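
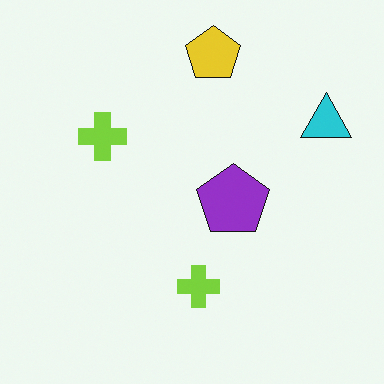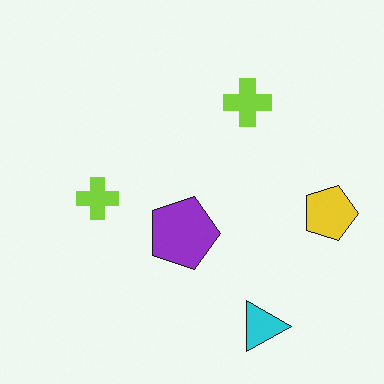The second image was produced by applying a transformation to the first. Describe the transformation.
The image was rotated 90° clockwise.

The cyan triangle sits in the top-right of the first image and the bottom-right of the second — consistent with a whole-image 90° clockwise rotation.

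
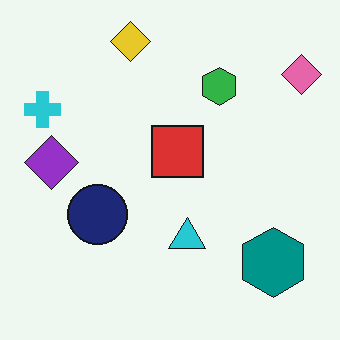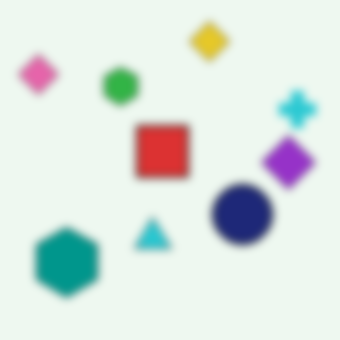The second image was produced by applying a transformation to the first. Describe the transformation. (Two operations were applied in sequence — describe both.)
The image was flipped horizontally (left ↔ right), then moderately blurred.

The pink diamond is in the top-right of the first image and the top-left of the second — shapes on opposite sides of the vertical midline have swapped in a mirror flip. Shape edges and outlines are uniformly softened across the whole image.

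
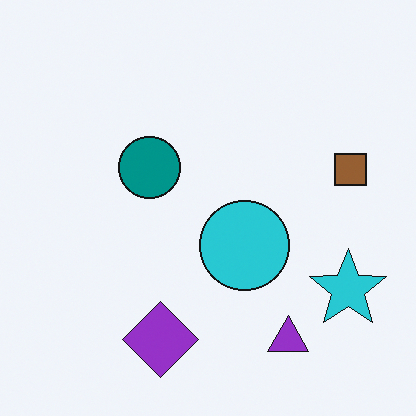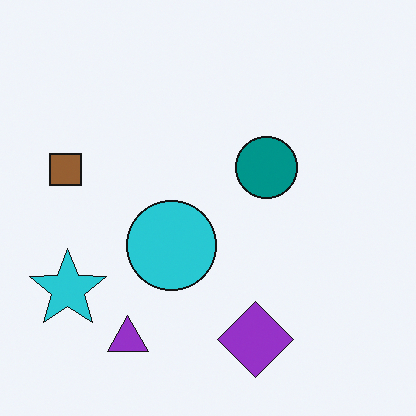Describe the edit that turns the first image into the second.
The second image is the first flipped horizontally (left ↔ right).

The brown square is in the right of the first image and the left of the second — shapes on opposite sides of the vertical midline have swapped in a mirror flip.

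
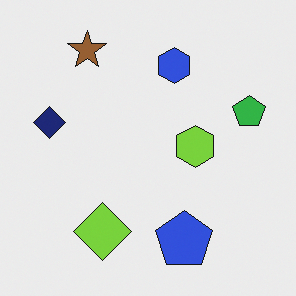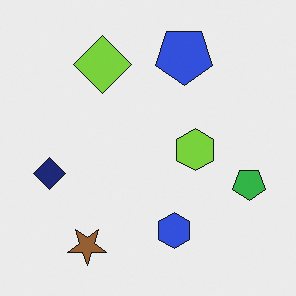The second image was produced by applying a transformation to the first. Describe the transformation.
The second image is the first flipped vertically (top ↔ bottom).

The brown star is in the top-left of the first image and the bottom-left of the second — shapes on opposite sides of the horizontal midline have swapped in a mirror flip.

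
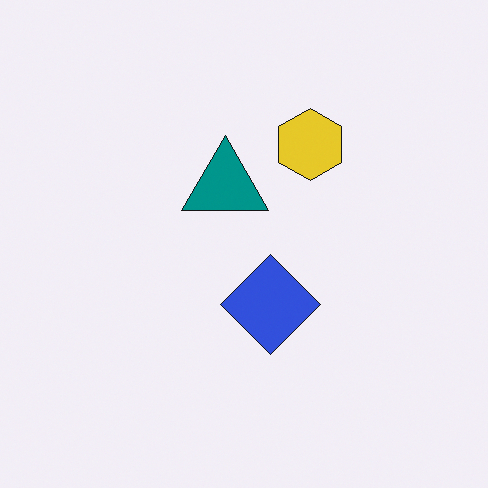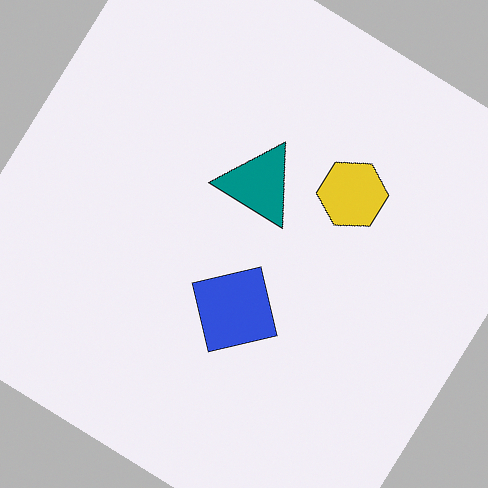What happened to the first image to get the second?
The image was rotated clockwise by a large amount — several tens of degrees.

Every shape is tilted by the same angle and the image corners show triangular fill wedges — a whole-image rotation by a non-right angle.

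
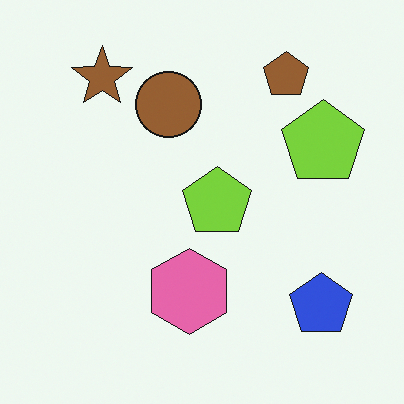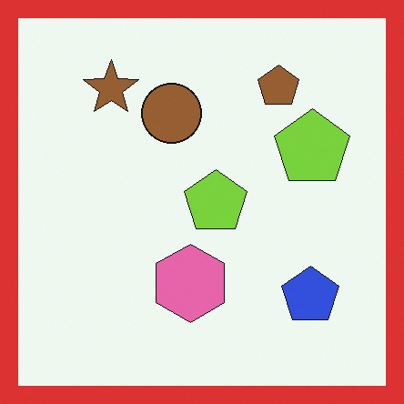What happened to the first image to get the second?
This is the original image framed with a red border.

A solid red frame runs around the edge of the second image, with the content slightly shrunk inside it.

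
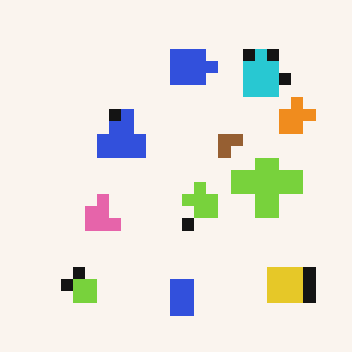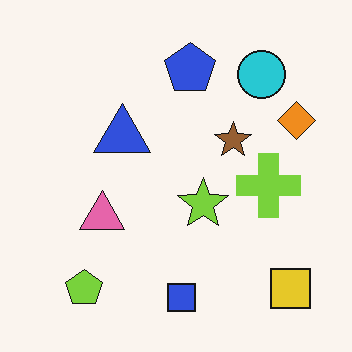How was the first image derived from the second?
This is the original image coarsely pixelated.

Shapes are reduced to large square blocks; fine edges and outlines are lost — a downscale-then-upscale (mosaic) effect.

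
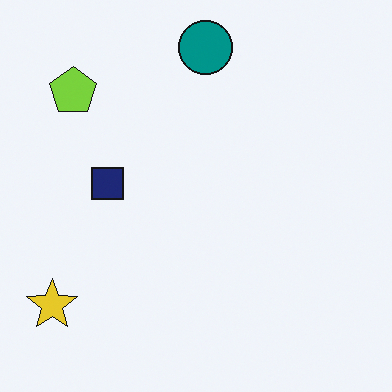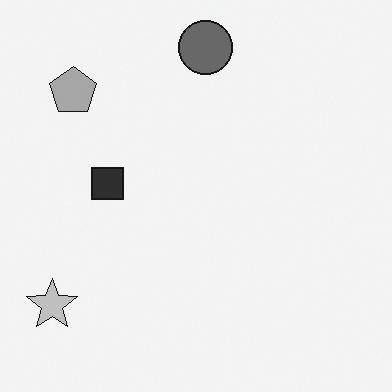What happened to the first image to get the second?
The image was converted to grayscale.

All color is removed — every shape is now a shade of grey.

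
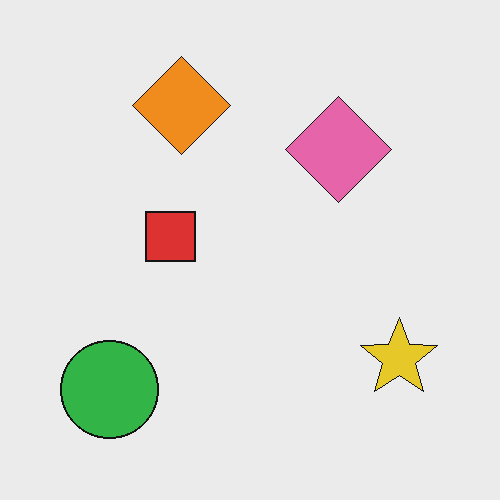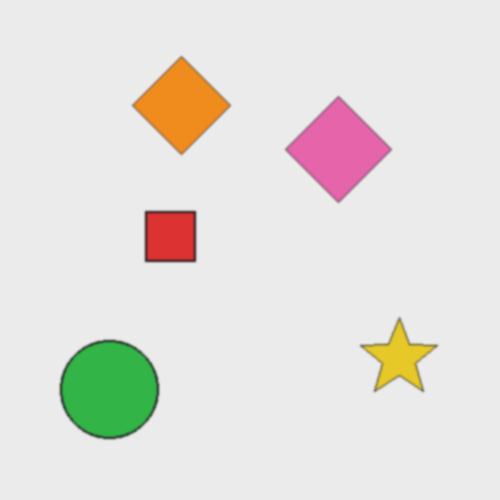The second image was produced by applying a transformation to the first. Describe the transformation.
This is the original image slightly softened.

Shape edges and outlines are uniformly softened across the whole image.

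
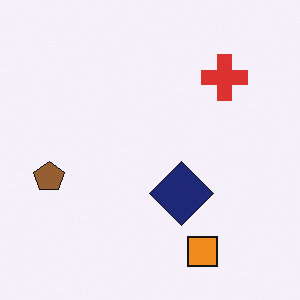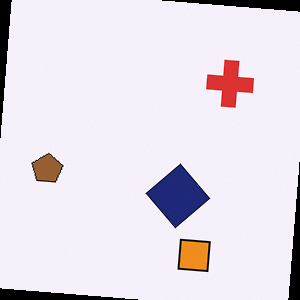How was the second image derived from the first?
The second image is the first rotated clockwise by a few degrees.

Every shape is tilted by the same angle and the image corners show triangular fill wedges — a whole-image rotation by a non-right angle.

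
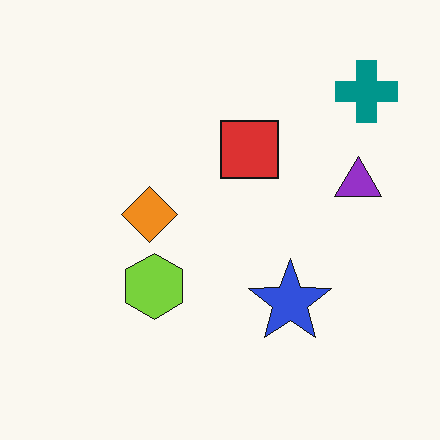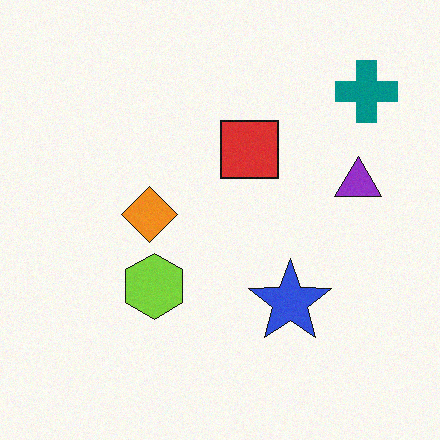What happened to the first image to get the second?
This is the original image degraded with light additive noise.

Random speckle covers the whole image, including the flat background.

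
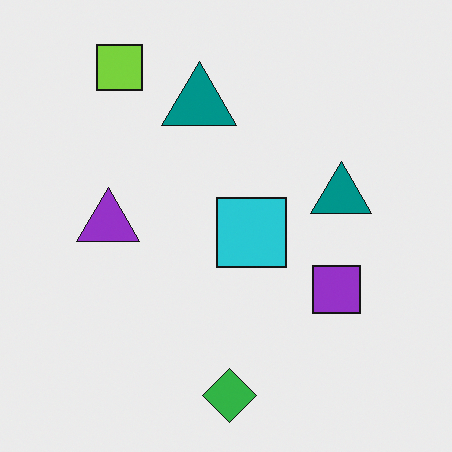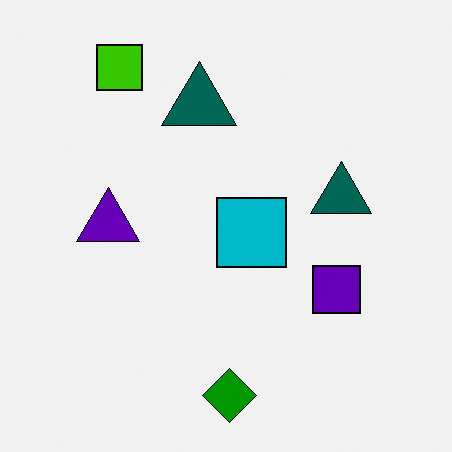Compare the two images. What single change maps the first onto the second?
It was boosted in contrast.

Tones are pushed away from mid-grey across the whole image — a global contrast change.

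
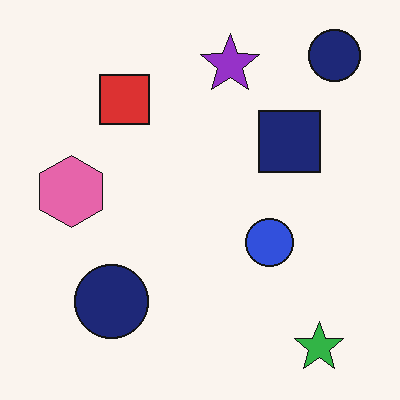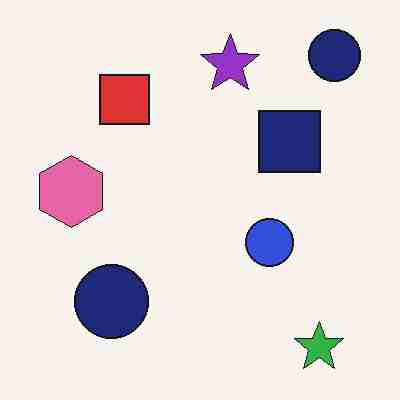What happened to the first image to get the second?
This is the original image degraded with heavy JPEG compression.

Blocky 8×8 compression artifacts appear around shape edges and the flat background shows ringing — characteristic JPEG degradation.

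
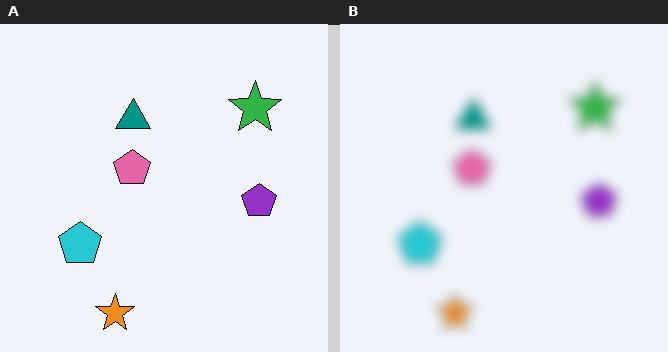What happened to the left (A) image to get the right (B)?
It was heavily blurred.

Shape edges and outlines are uniformly softened across the whole image.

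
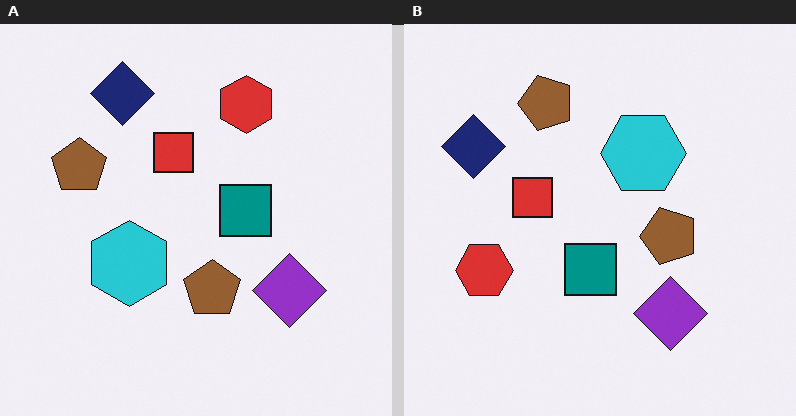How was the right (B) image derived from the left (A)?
The image was transposed (reflected across the top-left ↔ bottom-right diagonal).

Shapes have swapped their row and column positions — what was in the top-right is now in the bottom-left — a diagonal reflection.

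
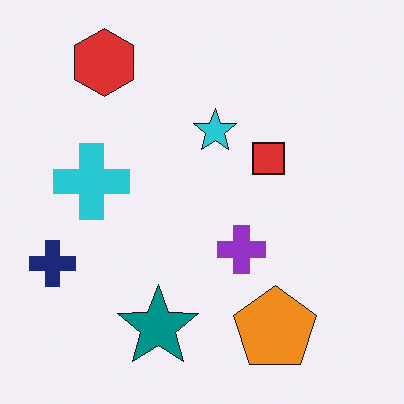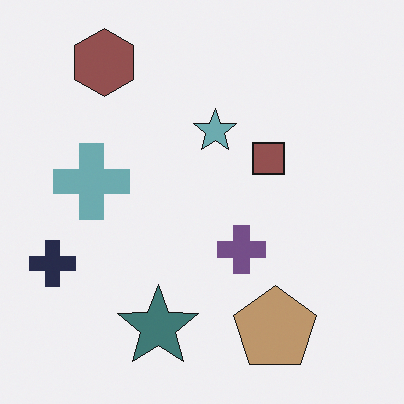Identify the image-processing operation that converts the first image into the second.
The second image is the first made much more muted (saturation change).

All colors are more muted and greyish — a global saturation change.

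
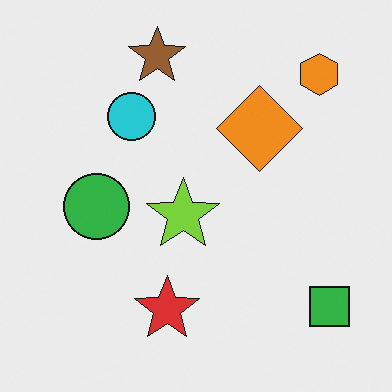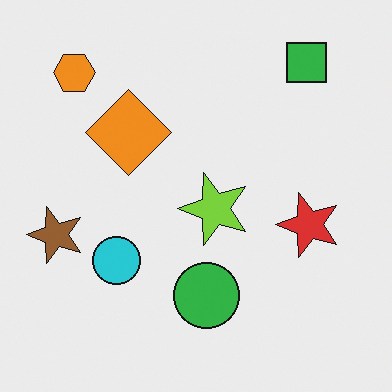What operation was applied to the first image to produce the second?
The transformation is: rotated 90° counter-clockwise.

The orange hexagon sits in the top-right of the first image and the top-left of the second — consistent with a whole-image 90° counter-clockwise rotation.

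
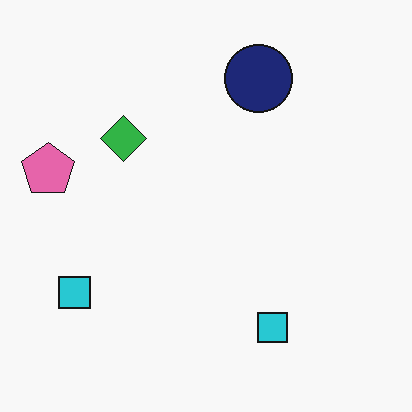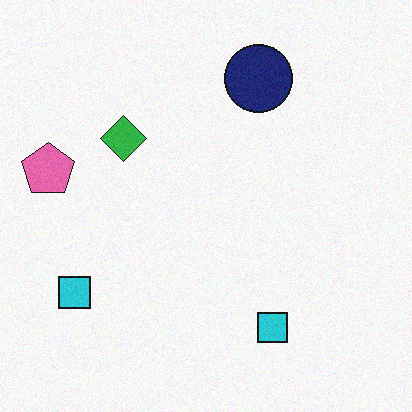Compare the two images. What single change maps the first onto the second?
The second image is the first degraded with light additive noise.

Random speckle covers the whole image, including the flat background.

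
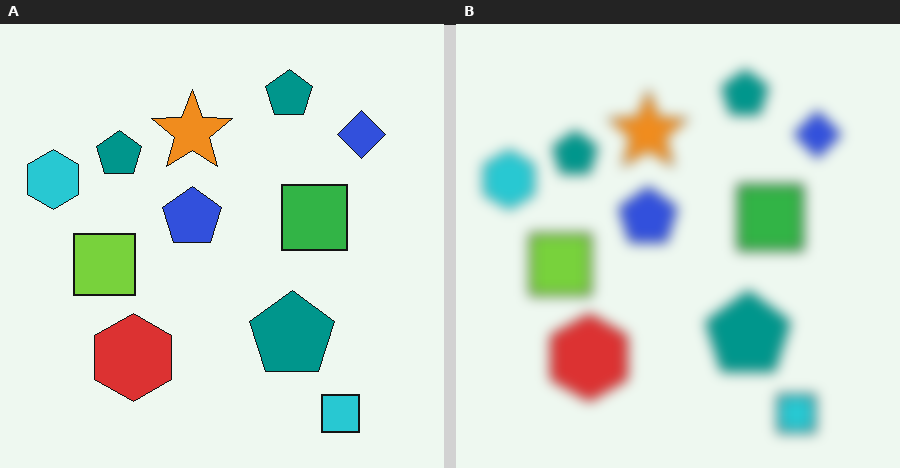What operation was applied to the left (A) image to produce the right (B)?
The right (B) image is the left (A) heavily blurred.

Shape edges and outlines are uniformly softened across the whole image.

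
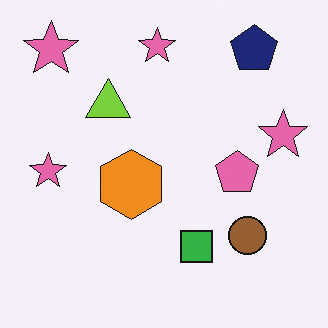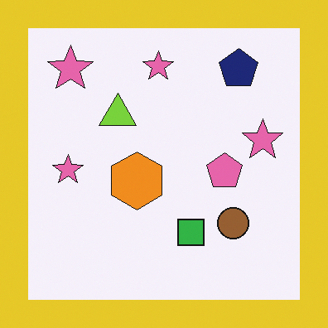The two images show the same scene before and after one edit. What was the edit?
The second image is the first framed with a yellow border.

A solid yellow frame runs around the edge of the second image, with the content slightly shrunk inside it.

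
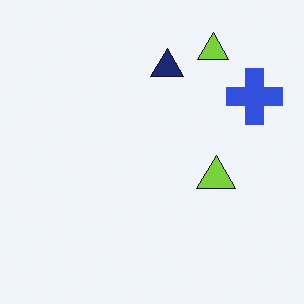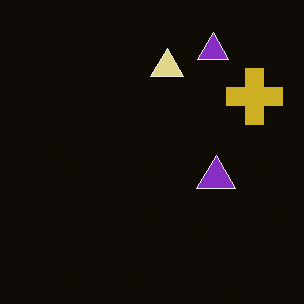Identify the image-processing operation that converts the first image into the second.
The transformation is: color-inverted (negative).

The light background has become dark and every shape's color is its complement — a photographic negative.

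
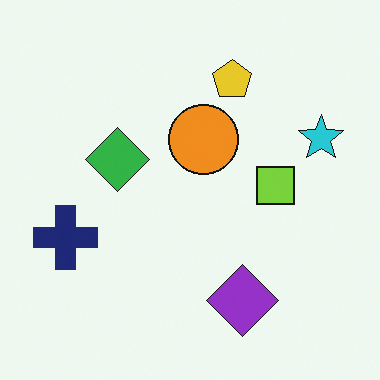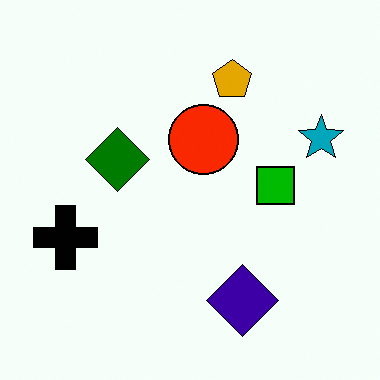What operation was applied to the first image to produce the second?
The transformation is: boosted in contrast.

Tones are pushed away from mid-grey across the whole image — a global contrast change.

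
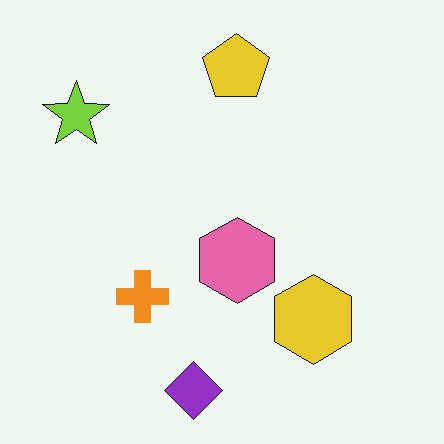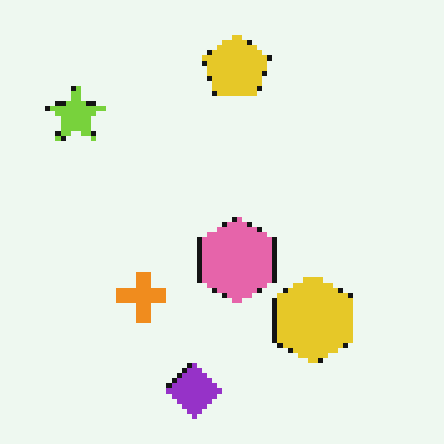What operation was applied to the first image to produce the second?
The image was mildly pixelated.

Shapes are reduced to large square blocks; fine edges and outlines are lost — a downscale-then-upscale (mosaic) effect.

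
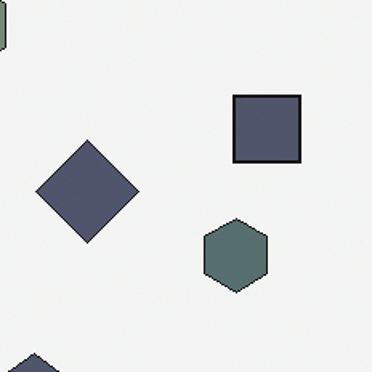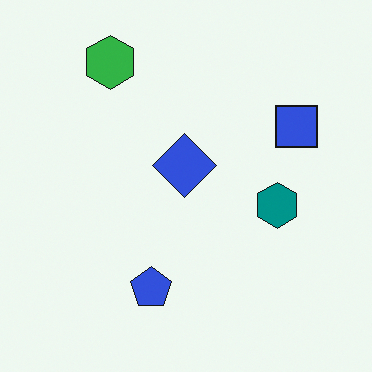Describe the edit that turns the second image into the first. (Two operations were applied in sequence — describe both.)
Heavily desaturated, then cropped slightly and scaled back up.

All colors are more muted and greyish — a global saturation change. The visible shapes are larger and the field of view is narrower; shapes near the original edges may be partly or wholly outside the frame — a crop-and-rescale.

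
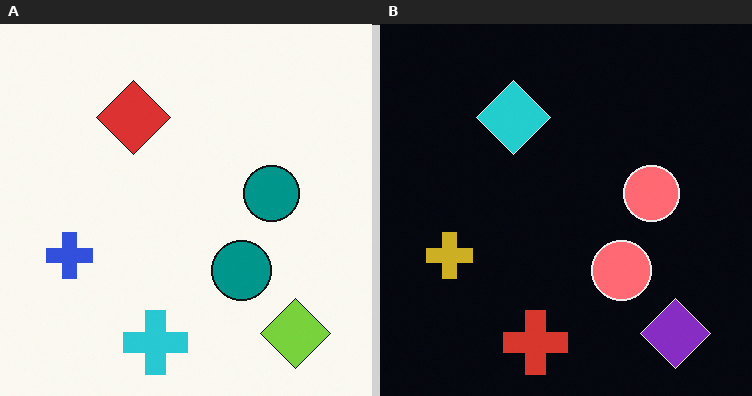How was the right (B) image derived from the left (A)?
Color-inverted (negative).

The light background has become dark and every shape's color is its complement — a photographic negative.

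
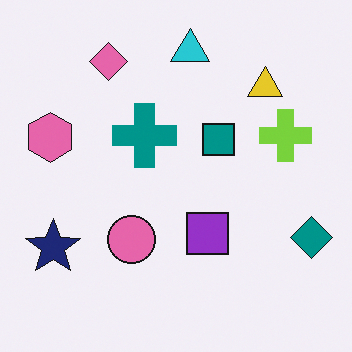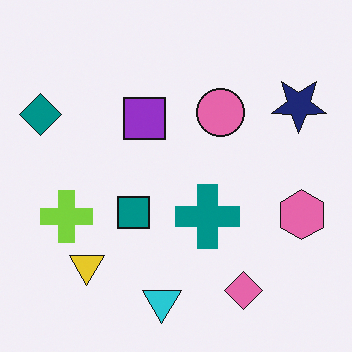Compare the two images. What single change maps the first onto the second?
The transformation is: rotated 180°.

The teal diamond sits in the bottom-right of the first image and the top-left of the second — consistent with a whole-image 180° rotation.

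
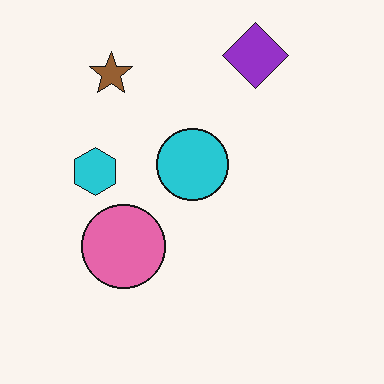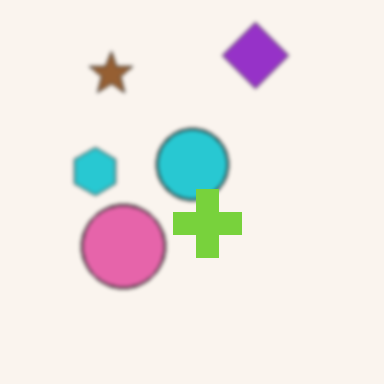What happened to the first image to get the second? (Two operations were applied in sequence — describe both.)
The transformation is: lightly blurred, then overlaid with an additional lime cross.

Shape edges and outlines are uniformly softened across the whole image. A lime cross appears in the second image that is absent from the first.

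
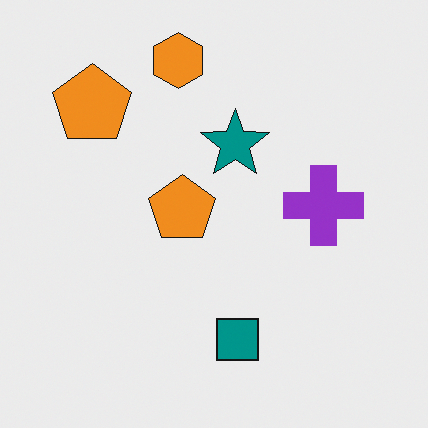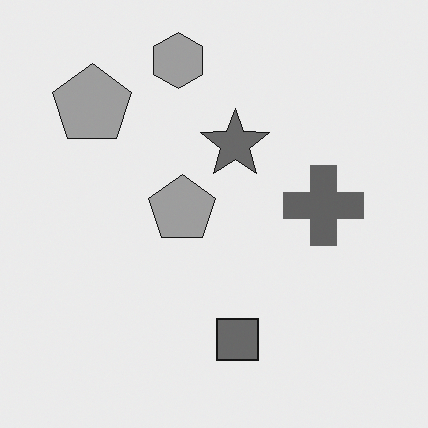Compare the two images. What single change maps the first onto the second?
The second image is the first converted to grayscale.

All color is removed — every shape is now a shade of grey.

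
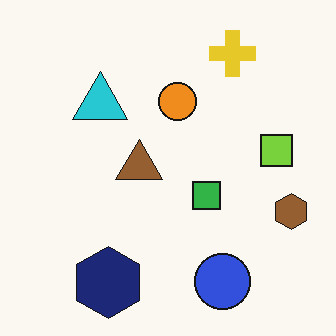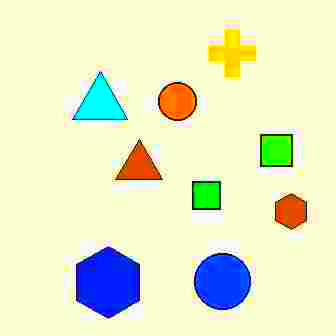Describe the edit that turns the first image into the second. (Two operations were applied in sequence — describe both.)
This is the original image degraded with heavy JPEG compression, then made much more vivid (saturation change).

Blocky 8×8 compression artifacts appear around shape edges and the flat background shows ringing — characteristic JPEG degradation. All colors are more vivid — a global saturation change.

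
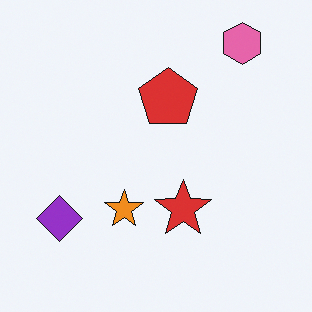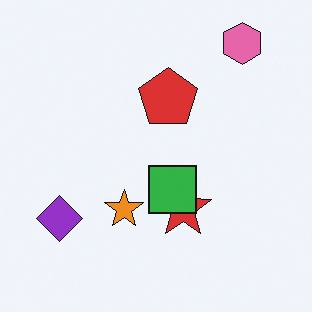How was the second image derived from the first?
The transformation is: overlaid with an additional green square.

A green square appears in the second image that is absent from the first.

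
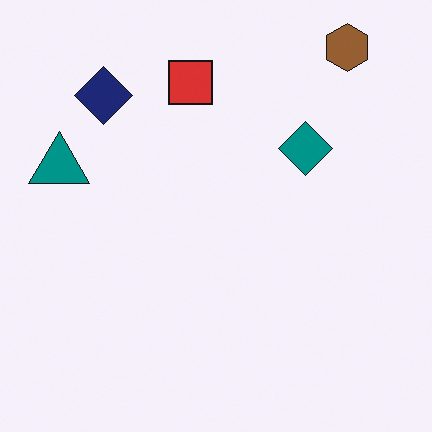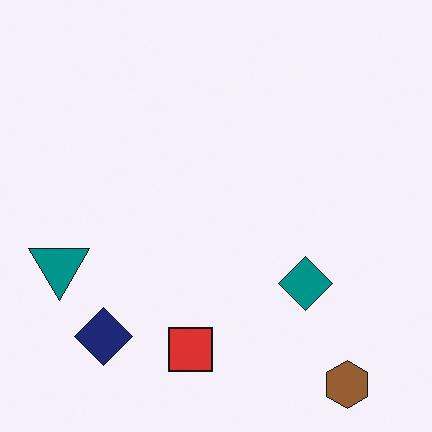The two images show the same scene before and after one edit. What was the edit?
This is the original image flipped vertically (top ↔ bottom).

The brown hexagon is in the top-right of the first image and the bottom-right of the second — shapes on opposite sides of the horizontal midline have swapped in a mirror flip.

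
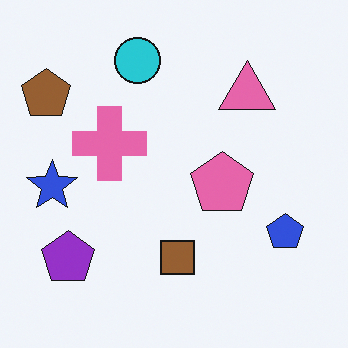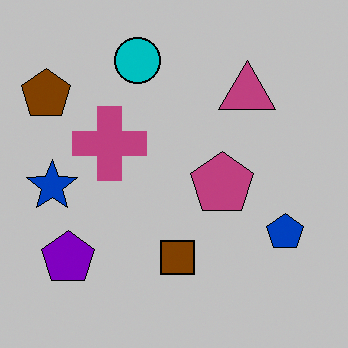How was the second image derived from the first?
The second image is the first aggressively posterized.

Each flat color has snapped to a coarser quantized level — most visibly, the near-white background has dropped to a flat grey.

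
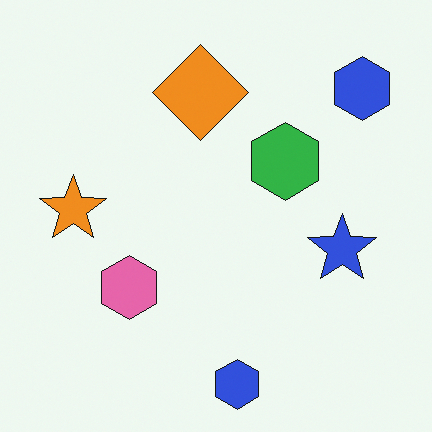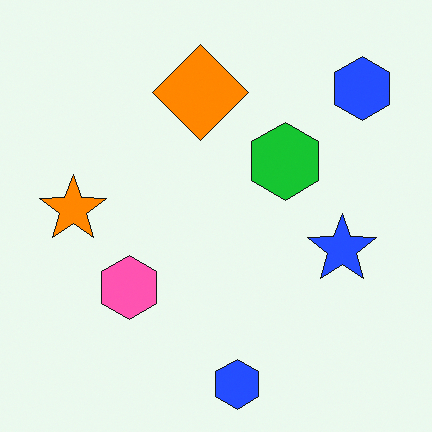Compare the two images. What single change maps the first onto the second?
This is the original image slightly oversaturated.

All colors are more vivid — a global saturation change.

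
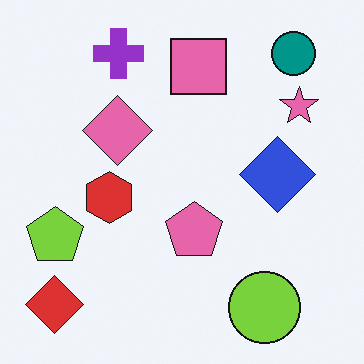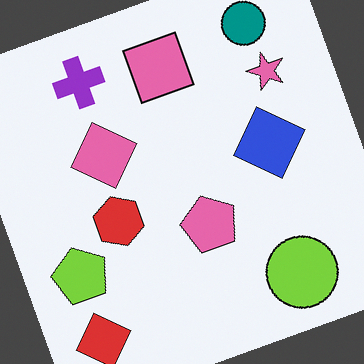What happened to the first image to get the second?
The image was rotated counter-clockwise by a clearly visible amount.

Every shape is tilted by the same angle and the image corners show triangular fill wedges — a whole-image rotation by a non-right angle.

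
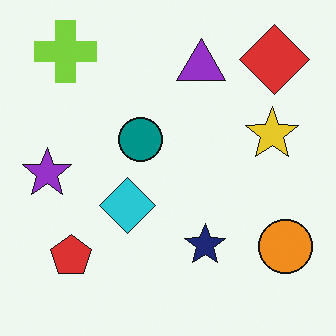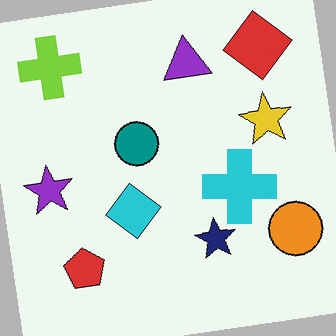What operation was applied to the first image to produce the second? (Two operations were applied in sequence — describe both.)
It was rotated counter-clockwise by a small amount, then overlaid with an additional cyan cross.

Every shape is tilted by the same angle and the image corners show triangular fill wedges — a whole-image rotation by a non-right angle. A cyan cross appears in the second image that is absent from the first.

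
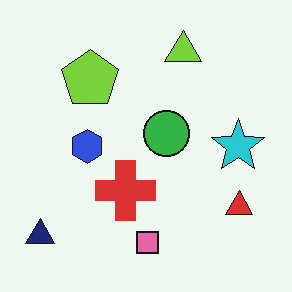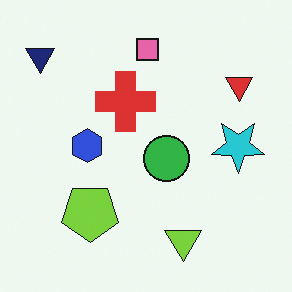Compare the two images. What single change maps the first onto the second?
The image was flipped vertically (top ↔ bottom).

The pink square is in the bottom of the first image and the top of the second — shapes on opposite sides of the horizontal midline have swapped in a mirror flip.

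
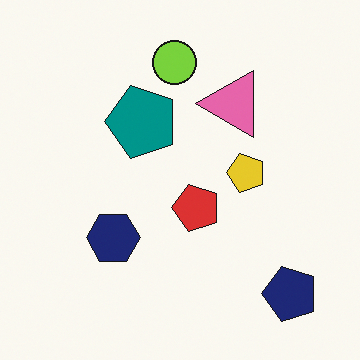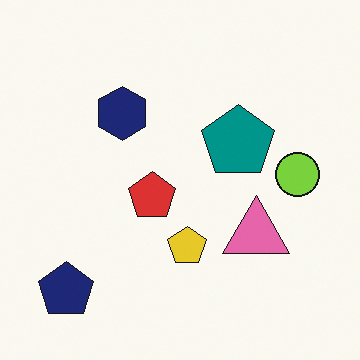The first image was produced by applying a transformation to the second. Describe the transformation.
This is the original image rotated 90° counter-clockwise.

The navy pentagon sits in the bottom-left of the second image and the bottom-right of the first — consistent with a whole-image 90° counter-clockwise rotation.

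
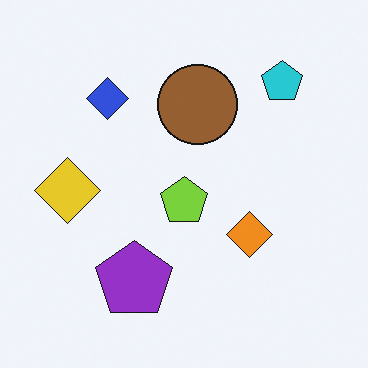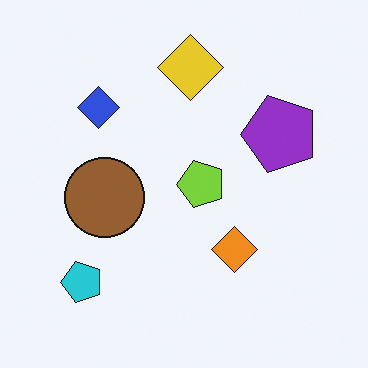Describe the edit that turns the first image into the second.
The second image is the first transposed (reflected across the top-left ↔ bottom-right diagonal).

Shapes have swapped their row and column positions — what was in the top-right is now in the bottom-left — a diagonal reflection.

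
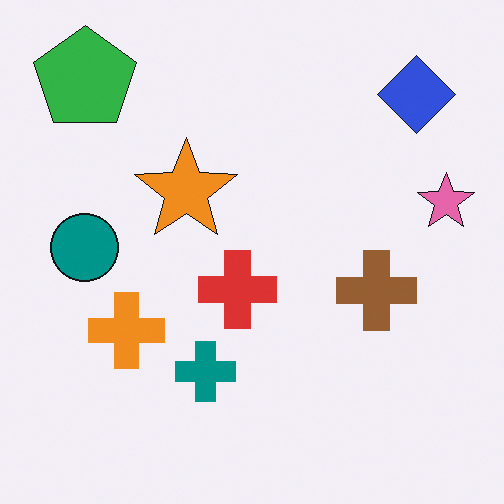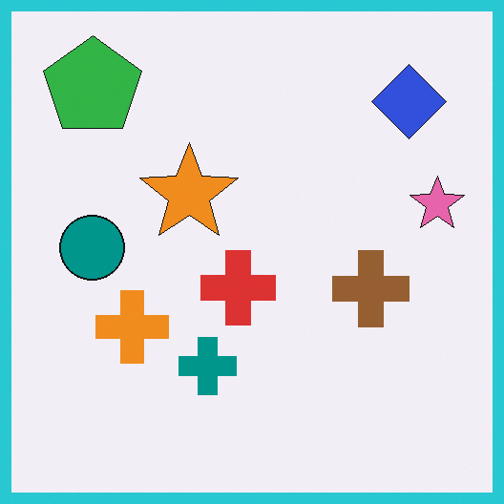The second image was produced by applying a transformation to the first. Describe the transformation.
This is the original image framed with a cyan border.

A solid cyan frame runs around the edge of the second image, with the content slightly shrunk inside it.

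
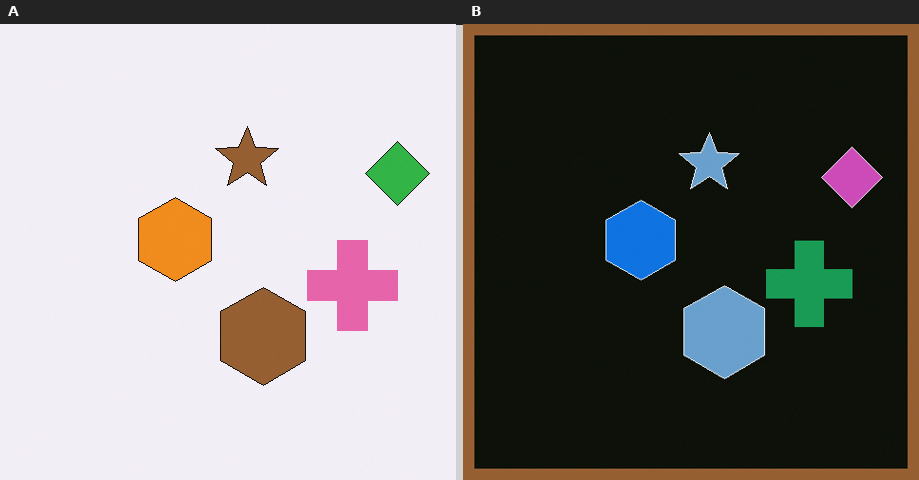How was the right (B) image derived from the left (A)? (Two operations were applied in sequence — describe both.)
It was color-inverted (negative), then framed with a brown border.

The light background has become dark and every shape's color is its complement — a photographic negative. A solid brown frame runs around the edge of the right (B) image, with the content slightly shrunk inside it.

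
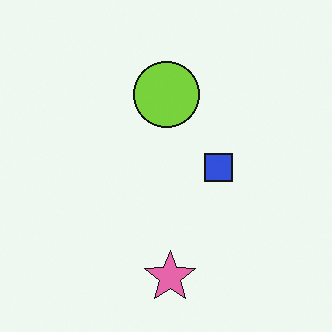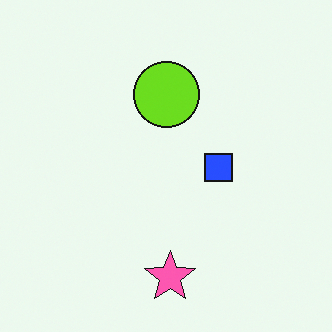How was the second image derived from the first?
The transformation is: slightly oversaturated.

All colors are more vivid — a global saturation change.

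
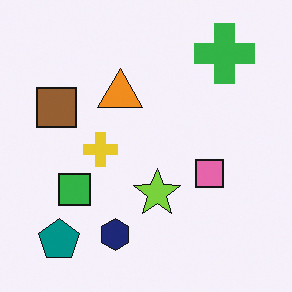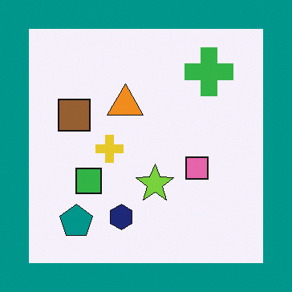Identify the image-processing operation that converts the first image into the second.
The second image is the first framed with a teal border.

A solid teal frame runs around the edge of the second image, with the content slightly shrunk inside it.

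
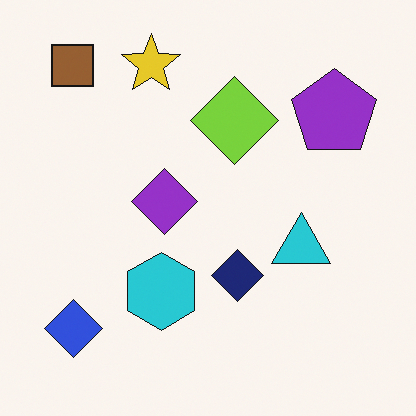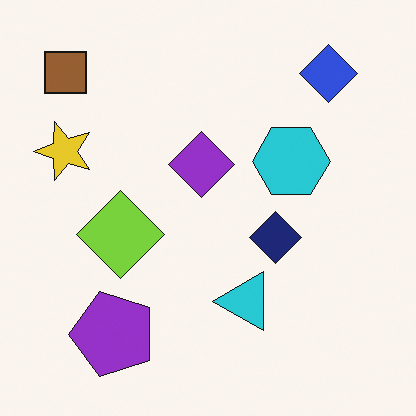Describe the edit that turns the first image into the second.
The second image is the first transposed (reflected across the top-left ↔ bottom-right diagonal).

Shapes have swapped their row and column positions — what was in the top-right is now in the bottom-left — a diagonal reflection.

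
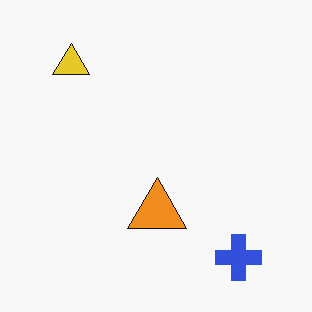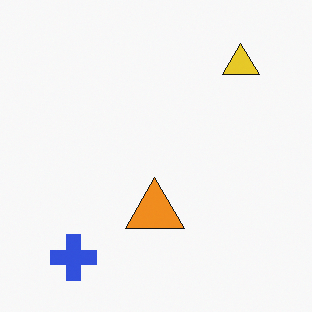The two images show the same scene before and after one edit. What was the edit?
It was flipped horizontally (left ↔ right).

The yellow triangle is in the top-left of the first image and the top-right of the second — shapes on opposite sides of the vertical midline have swapped in a mirror flip.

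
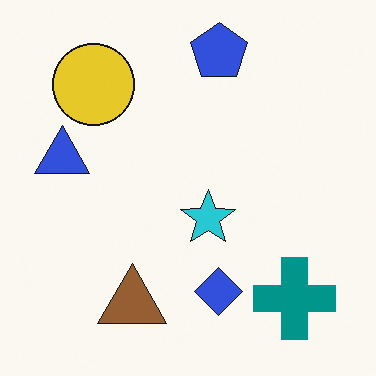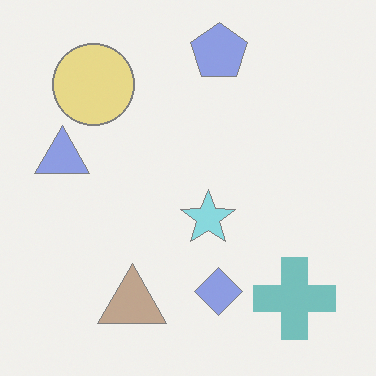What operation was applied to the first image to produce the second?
Washed out (contrast reduced).

Tones are pushed toward mid-grey across the whole image — a global contrast change.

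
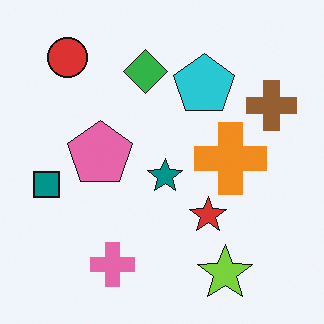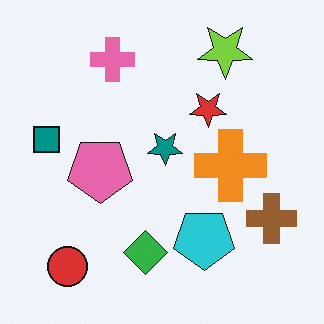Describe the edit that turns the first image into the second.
It was flipped vertically (top ↔ bottom).

The lime star is in the bottom-right of the first image and the top-right of the second — shapes on opposite sides of the horizontal midline have swapped in a mirror flip.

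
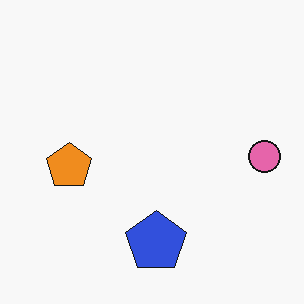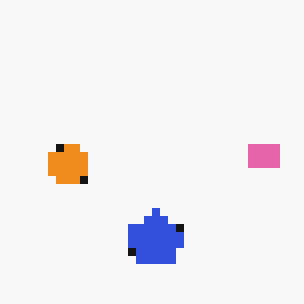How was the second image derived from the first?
The transformation is: pixelated into visible square blocks.

Shapes are reduced to large square blocks; fine edges and outlines are lost — a downscale-then-upscale (mosaic) effect.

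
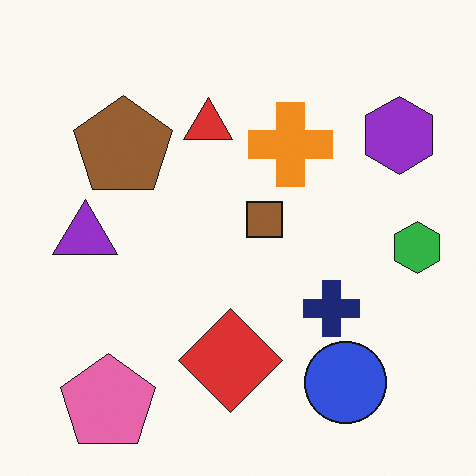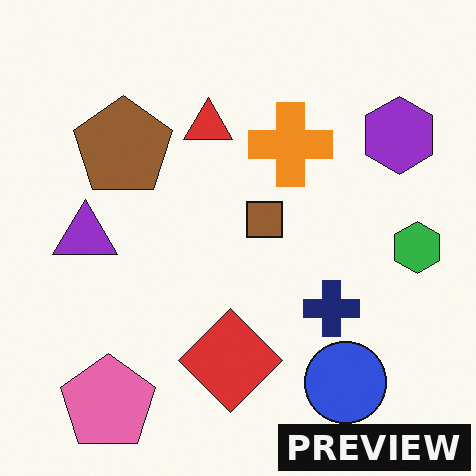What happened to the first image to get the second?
This is the original image watermarked with the text "PREVIEW" in the lower-right corner.

A dark label reading "PREVIEW" appears in the lower-right corner.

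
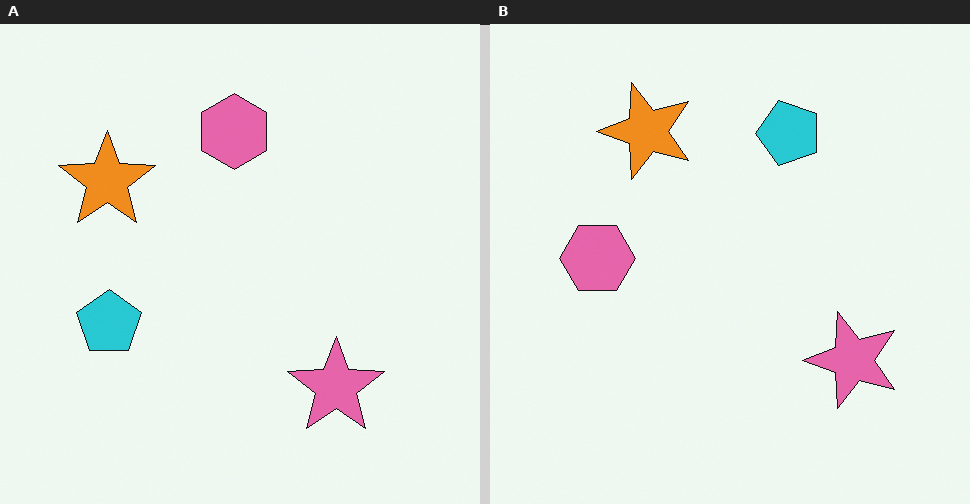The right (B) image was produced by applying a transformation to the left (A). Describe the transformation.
The right (B) image is the left (A) transposed (reflected across the top-left ↔ bottom-right diagonal).

Shapes have swapped their row and column positions — what was in the top-right is now in the bottom-left — a diagonal reflection.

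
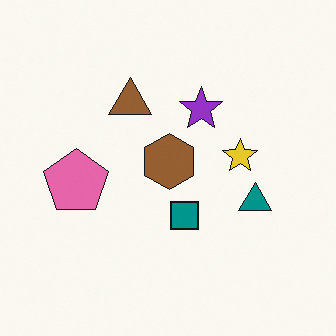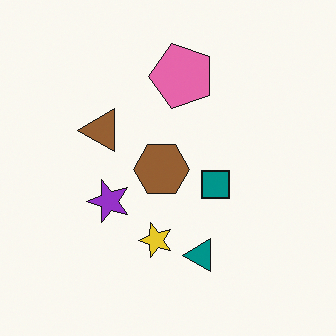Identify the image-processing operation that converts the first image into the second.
The transformation is: transposed (reflected across the top-left ↔ bottom-right diagonal).

Shapes have swapped their row and column positions — what was in the top-right is now in the bottom-left — a diagonal reflection.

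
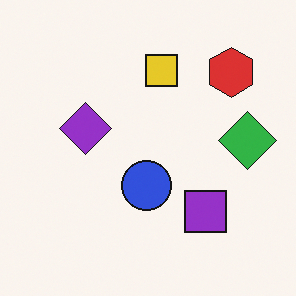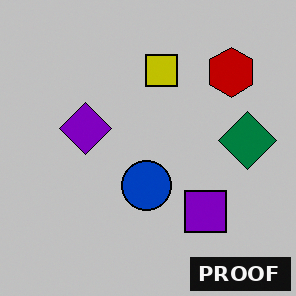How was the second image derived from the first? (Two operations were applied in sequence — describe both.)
This is the original image aggressively posterized, then watermarked with the text "PROOF" in the lower-right corner.

Each flat color has snapped to a coarser quantized level — most visibly, the near-white background has dropped to a flat grey. A dark label reading "PROOF" appears in the lower-right corner.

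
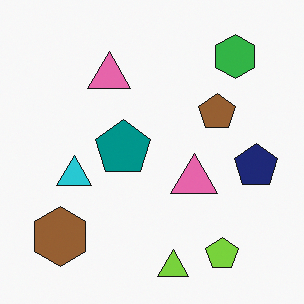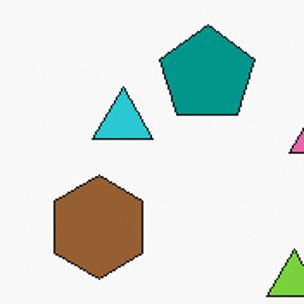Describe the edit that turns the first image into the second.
The image was cropped tightly and scaled back up.

The visible shapes are larger and the field of view is narrower; shapes near the original edges may be partly or wholly outside the frame — a crop-and-rescale.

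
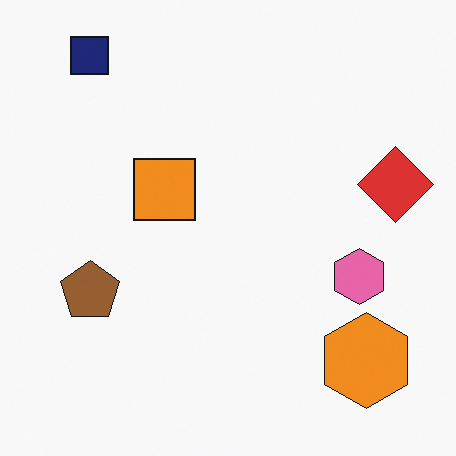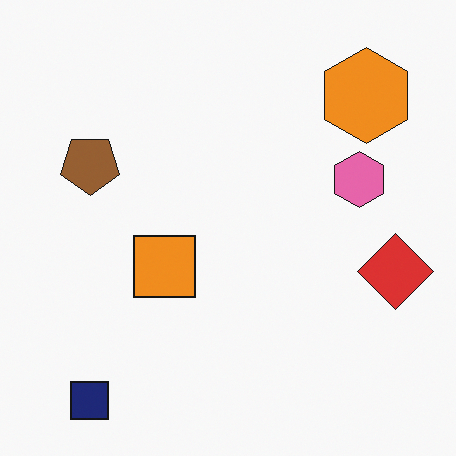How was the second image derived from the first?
This is the original image flipped vertically (top ↔ bottom).

The navy square is in the top-left of the first image and the bottom-left of the second — shapes on opposite sides of the horizontal midline have swapped in a mirror flip.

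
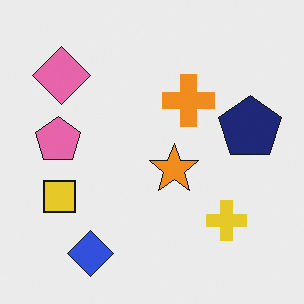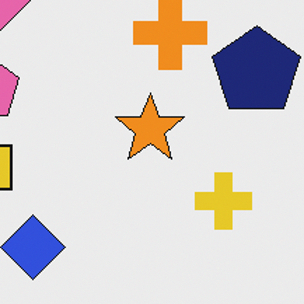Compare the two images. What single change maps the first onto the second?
This is the original image cropped to a modestly smaller region and rescaled.

The visible shapes are larger and the field of view is narrower; shapes near the original edges may be partly or wholly outside the frame — a crop-and-rescale.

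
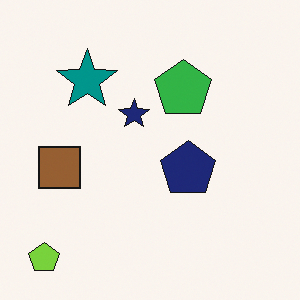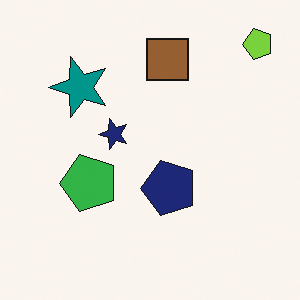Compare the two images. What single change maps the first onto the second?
It was transposed (reflected across the top-left ↔ bottom-right diagonal).

Shapes have swapped their row and column positions — what was in the top-right is now in the bottom-left — a diagonal reflection.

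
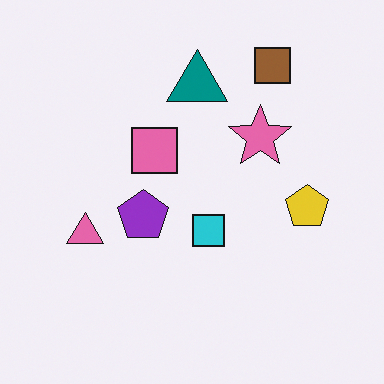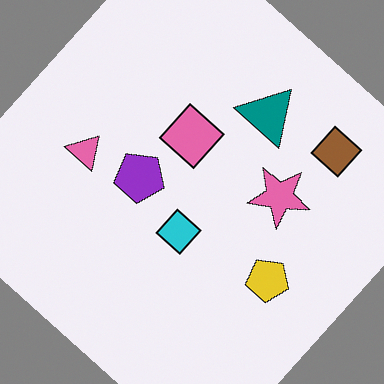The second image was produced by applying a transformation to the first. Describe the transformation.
It was rotated clockwise by a large amount — several tens of degrees.

Every shape is tilted by the same angle and the image corners show triangular fill wedges — a whole-image rotation by a non-right angle.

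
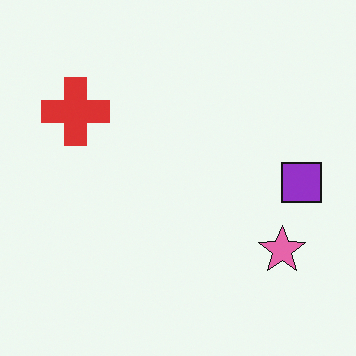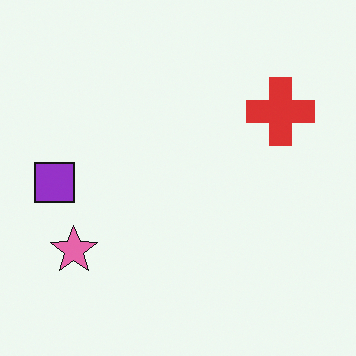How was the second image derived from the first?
The transformation is: flipped horizontally (left ↔ right).

The purple square is in the right of the first image and the left of the second — shapes on opposite sides of the vertical midline have swapped in a mirror flip.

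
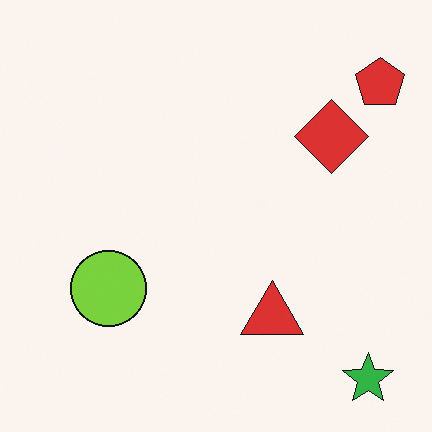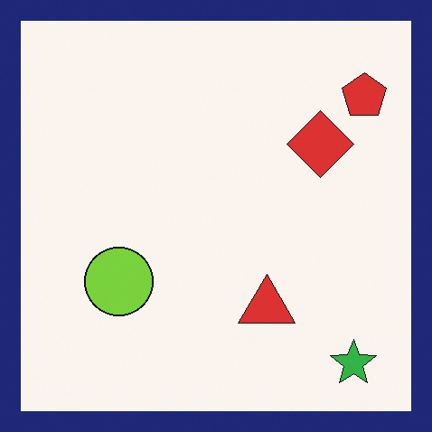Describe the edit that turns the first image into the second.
It was framed with a navy border.

A solid navy frame runs around the edge of the second image, with the content slightly shrunk inside it.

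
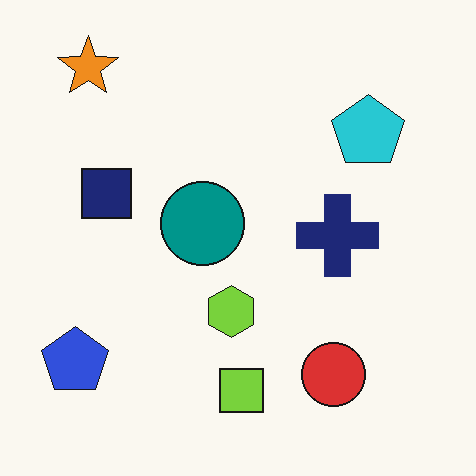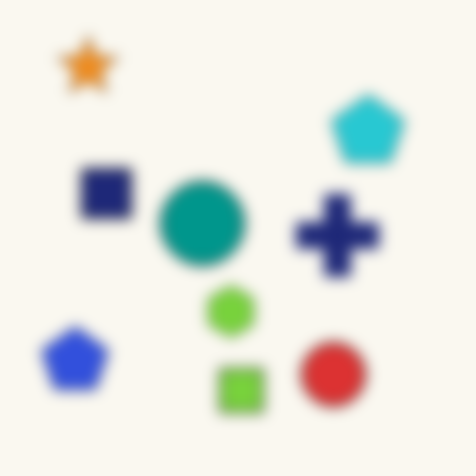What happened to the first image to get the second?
This is the original image strongly gaussian-blurred.

Shape edges and outlines are uniformly softened across the whole image.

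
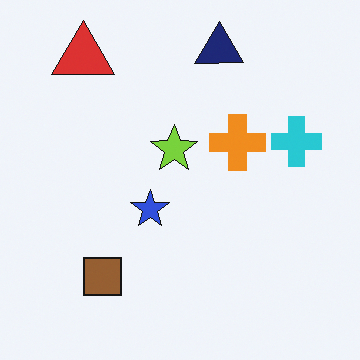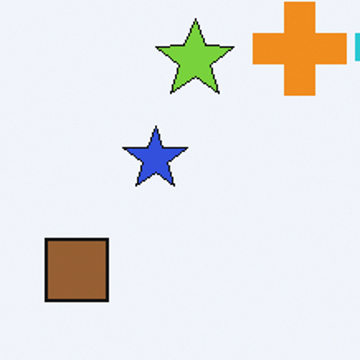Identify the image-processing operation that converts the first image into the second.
It was cropped tightly and scaled back up.

The visible shapes are larger and the field of view is narrower; shapes near the original edges may be partly or wholly outside the frame — a crop-and-rescale.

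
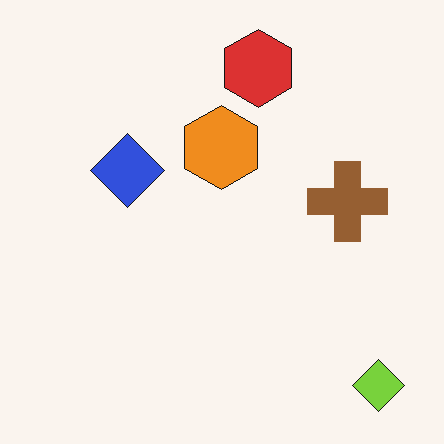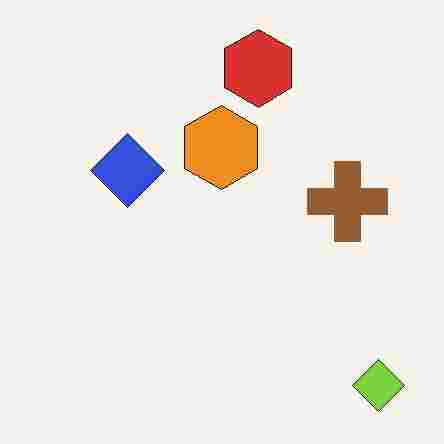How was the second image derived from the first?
It was degraded with heavy JPEG compression.

Blocky 8×8 compression artifacts appear around shape edges and the flat background shows ringing — characteristic JPEG degradation.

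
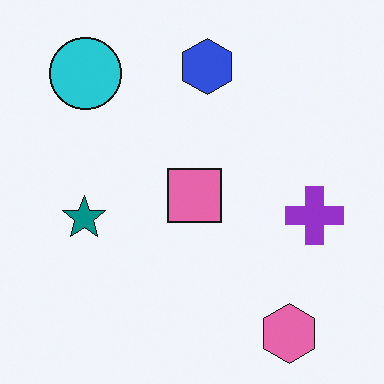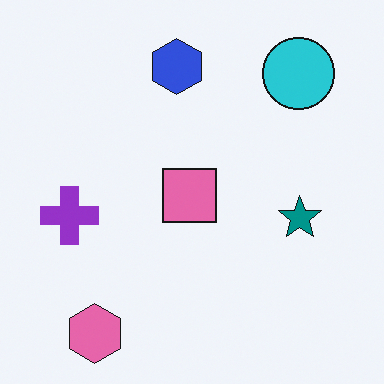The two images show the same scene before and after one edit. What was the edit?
It was flipped horizontally (left ↔ right).

The purple cross is in the right of the first image and the left of the second — shapes on opposite sides of the vertical midline have swapped in a mirror flip.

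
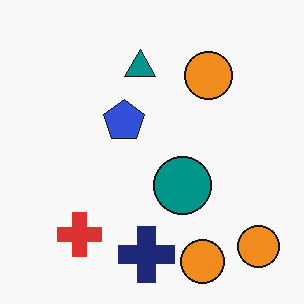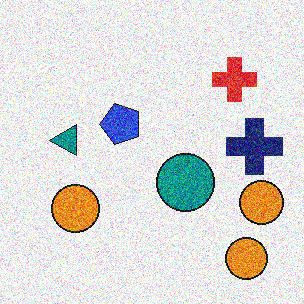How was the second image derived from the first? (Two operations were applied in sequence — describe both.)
The second image is the first transposed (reflected across the top-left ↔ bottom-right diagonal), then degraded with heavy additive noise.

Shapes have swapped their row and column positions — what was in the top-right is now in the bottom-left — a diagonal reflection. Random speckle covers the whole image, including the flat background.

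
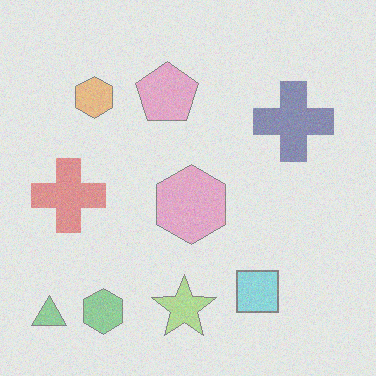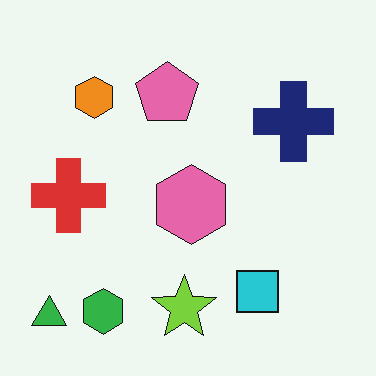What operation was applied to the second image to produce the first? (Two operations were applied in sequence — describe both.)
This is the original image degraded with visible gaussian noise, then washed out (contrast reduced).

Random speckle covers the whole image, including the flat background. Tones are pushed toward mid-grey across the whole image — a global contrast change.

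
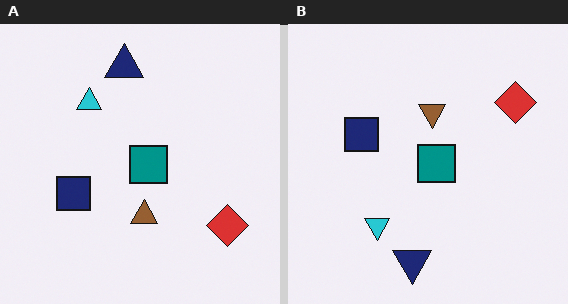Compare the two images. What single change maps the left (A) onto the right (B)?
This is the original image flipped vertically (top ↔ bottom).

The navy triangle is in the top of the left (A) image and the bottom of the right (B) — shapes on opposite sides of the horizontal midline have swapped in a mirror flip.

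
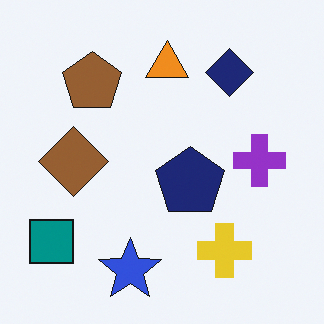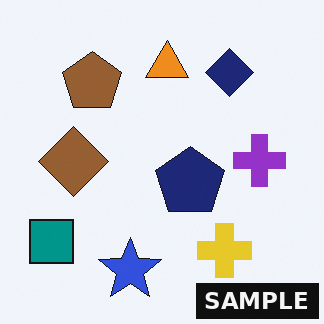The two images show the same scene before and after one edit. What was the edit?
The image was watermarked with the text "SAMPLE" in the lower-right corner.

A dark label reading "SAMPLE" appears in the lower-right corner.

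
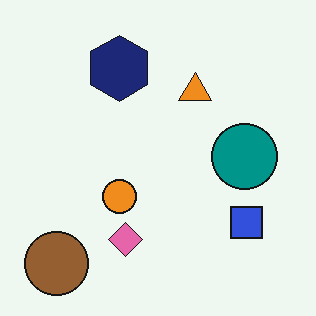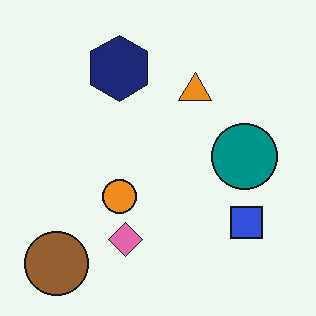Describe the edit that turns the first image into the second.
Given moderate JPEG compression.

Blocky 8×8 compression artifacts appear around shape edges and the flat background shows ringing — characteristic JPEG degradation.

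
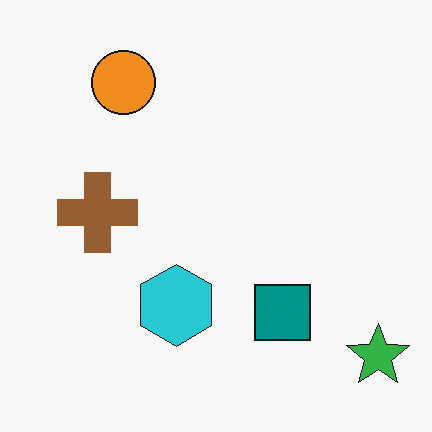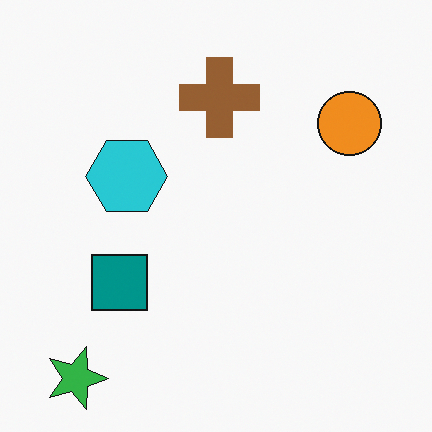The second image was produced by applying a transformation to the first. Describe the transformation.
The image was rotated 90° clockwise.

The green star sits in the bottom-right of the first image and the bottom-left of the second — consistent with a whole-image 90° clockwise rotation.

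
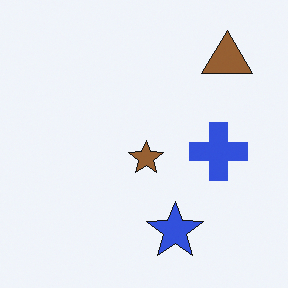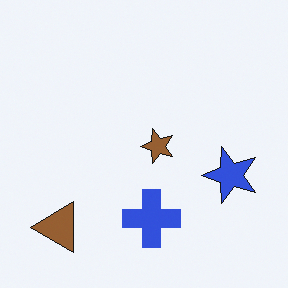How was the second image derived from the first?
Transposed (reflected across the top-left ↔ bottom-right diagonal).

Shapes have swapped their row and column positions — what was in the top-right is now in the bottom-left — a diagonal reflection.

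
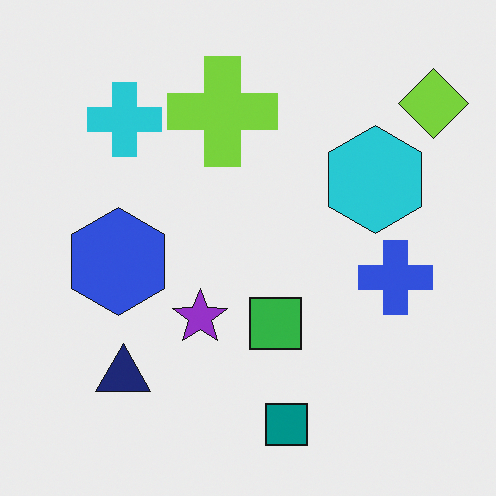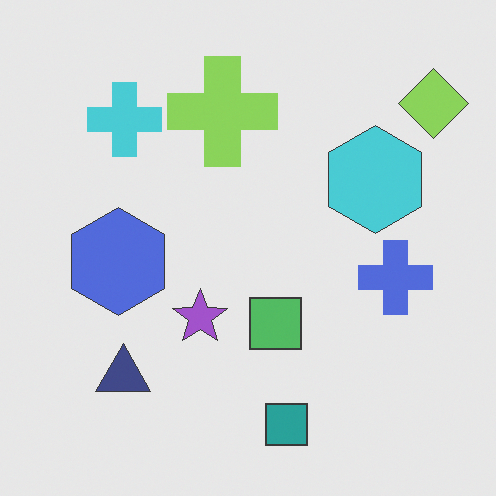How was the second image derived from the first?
Given slightly reduced contrast.

Tones are pushed toward mid-grey across the whole image — a global contrast change.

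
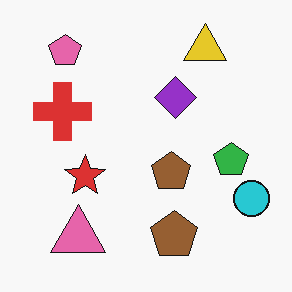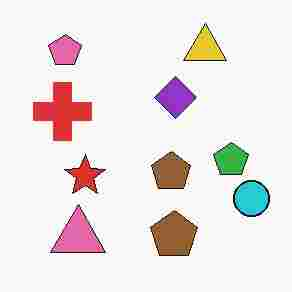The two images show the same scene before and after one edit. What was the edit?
This is the original image heavily JPEG-compressed with obvious blocking artifacts.

Blocky 8×8 compression artifacts appear around shape edges and the flat background shows ringing — characteristic JPEG degradation.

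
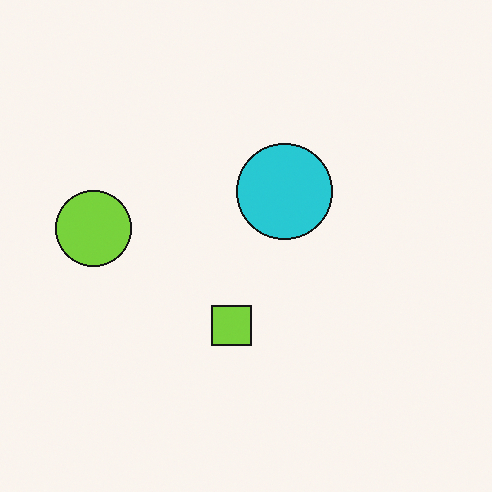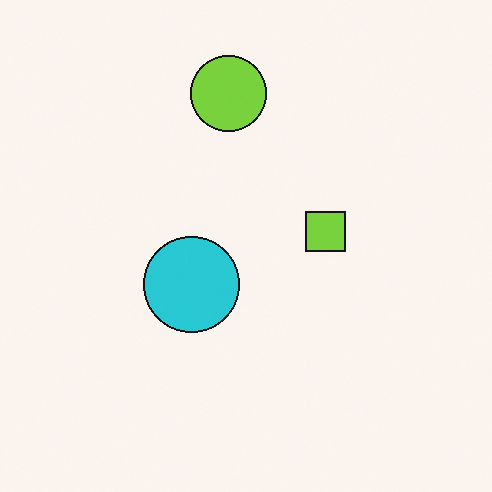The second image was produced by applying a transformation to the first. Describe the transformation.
It was transposed (reflected across the top-left ↔ bottom-right diagonal).

Shapes have swapped their row and column positions — what was in the top-right is now in the bottom-left — a diagonal reflection.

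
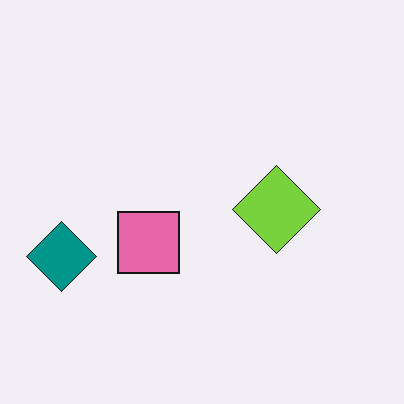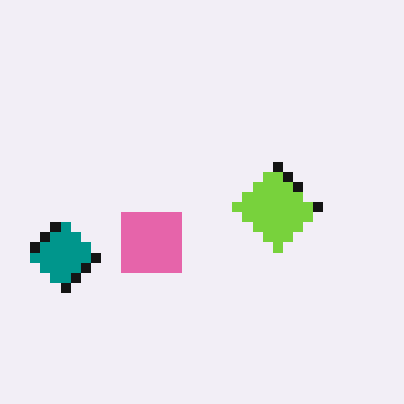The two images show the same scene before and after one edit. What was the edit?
It was heavily pixelated into large blocks.

Shapes are reduced to large square blocks; fine edges and outlines are lost — a downscale-then-upscale (mosaic) effect.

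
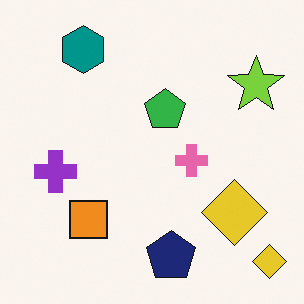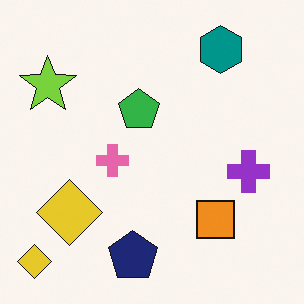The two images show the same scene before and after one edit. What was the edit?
The image was flipped horizontally (left ↔ right).

The lime star is in the top-right of the first image and the top-left of the second — shapes on opposite sides of the vertical midline have swapped in a mirror flip.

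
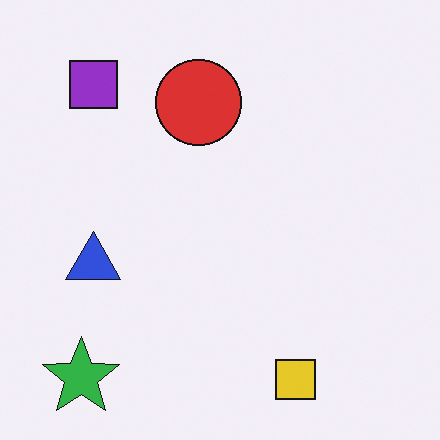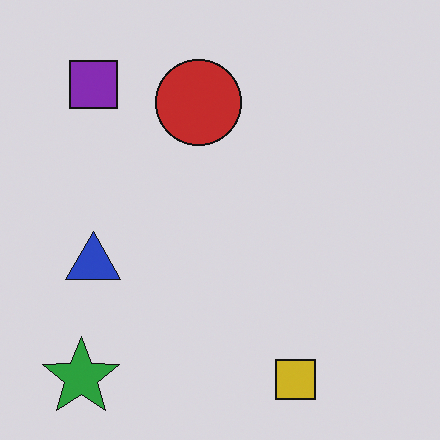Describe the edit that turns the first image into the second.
Slightly darkened.

Every pixel — background and shapes alike — is uniformly darkened.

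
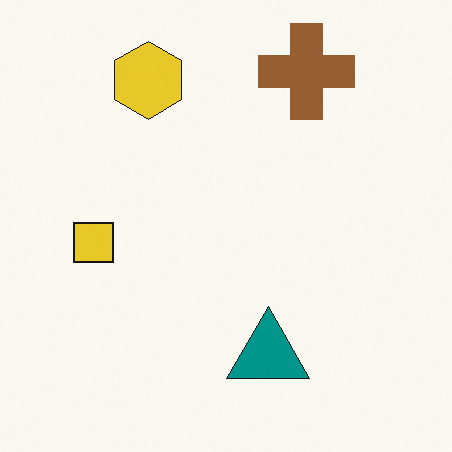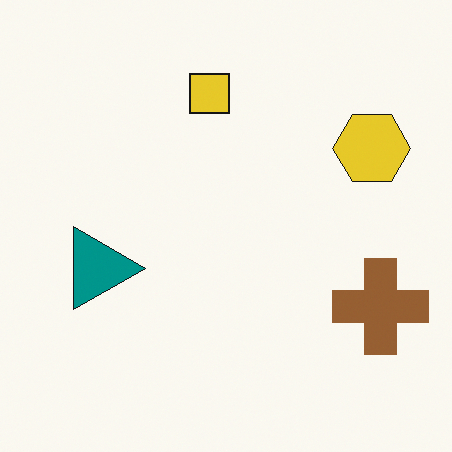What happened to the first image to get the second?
This is the original image rotated 90° clockwise.

The brown cross sits in the top-right of the first image and the bottom-right of the second — consistent with a whole-image 90° clockwise rotation.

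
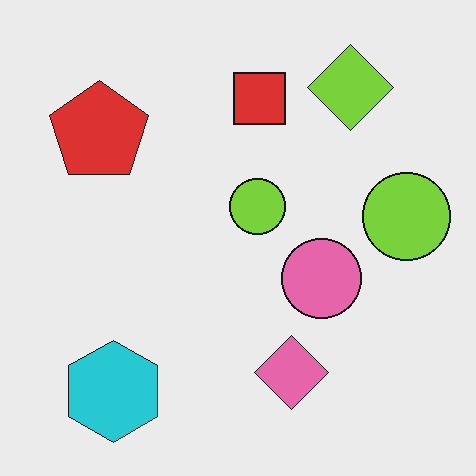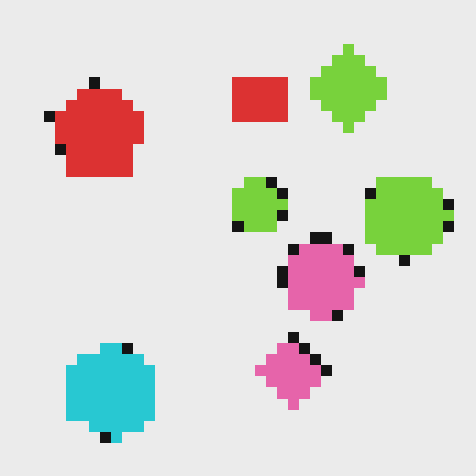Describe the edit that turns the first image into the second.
It was heavily pixelated into large blocks.

Shapes are reduced to large square blocks; fine edges and outlines are lost — a downscale-then-upscale (mosaic) effect.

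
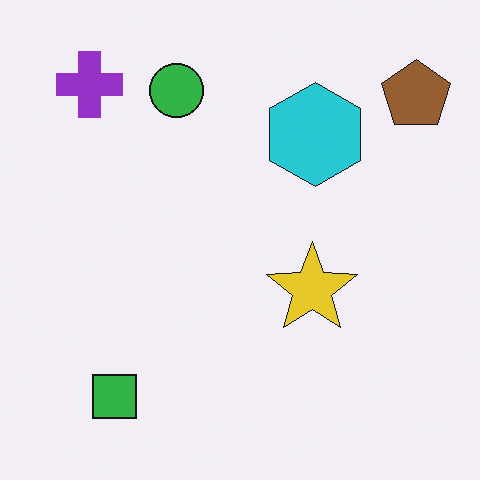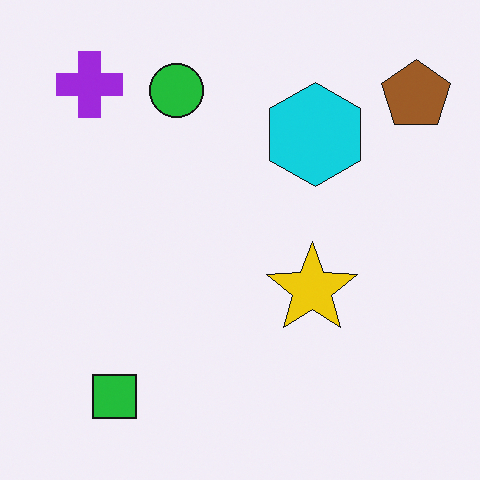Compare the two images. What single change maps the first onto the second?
The transformation is: slightly oversaturated.

All colors are more vivid — a global saturation change.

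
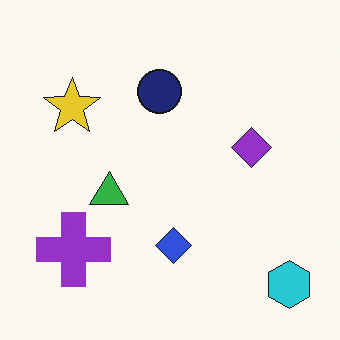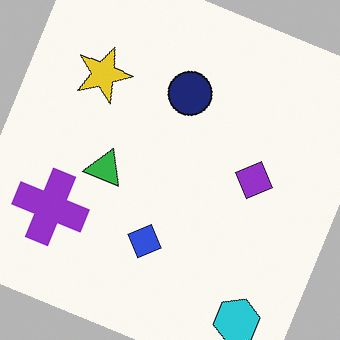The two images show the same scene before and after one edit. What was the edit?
The second image is the first rotated clockwise by a clearly visible amount.

Every shape is tilted by the same angle and the image corners show triangular fill wedges — a whole-image rotation by a non-right angle.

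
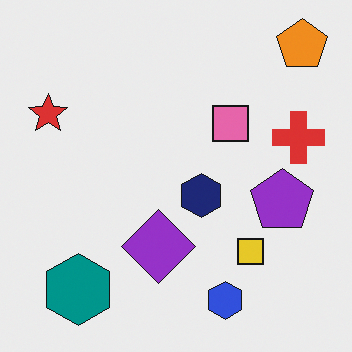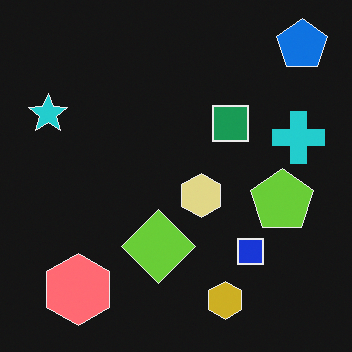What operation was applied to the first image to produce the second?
The transformation is: color-inverted (negative).

The light background has become dark and every shape's color is its complement — a photographic negative.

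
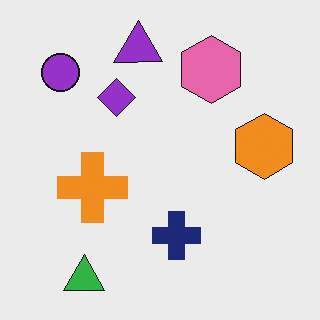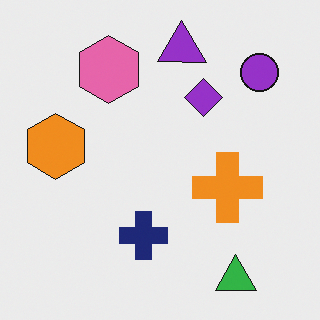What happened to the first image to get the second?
The second image is the first flipped horizontally (left ↔ right).

The orange hexagon is in the right of the first image and the left of the second — shapes on opposite sides of the vertical midline have swapped in a mirror flip.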